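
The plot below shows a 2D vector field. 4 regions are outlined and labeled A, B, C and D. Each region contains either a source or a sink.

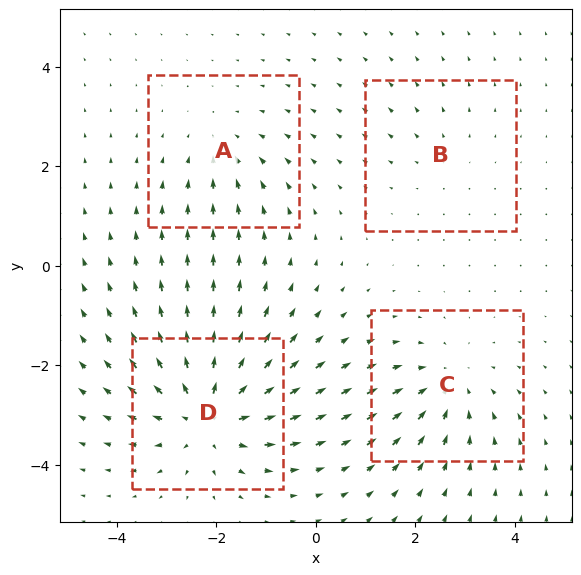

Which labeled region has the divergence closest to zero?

Divergence at each region's feature centre — A: about -3, B: about +2, C: about -4, D: about +6. Region B is closest to zero.

B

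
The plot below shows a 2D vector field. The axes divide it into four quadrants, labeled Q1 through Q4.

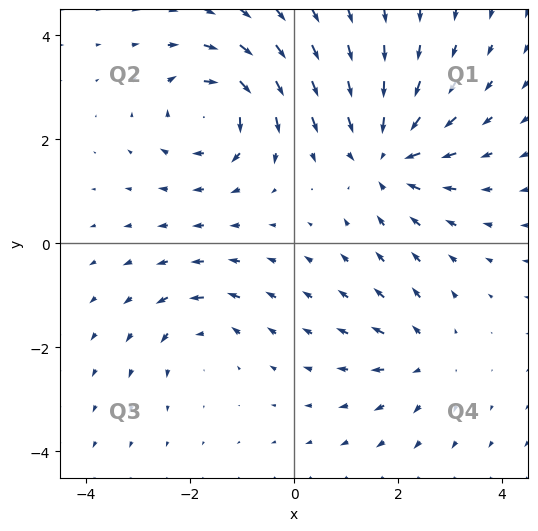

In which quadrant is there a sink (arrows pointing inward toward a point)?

The sink sits at approximately (1.8, 1.7), which lies in quadrant Q1. The divergence there is about -5, negative as expected for a sink.

Q1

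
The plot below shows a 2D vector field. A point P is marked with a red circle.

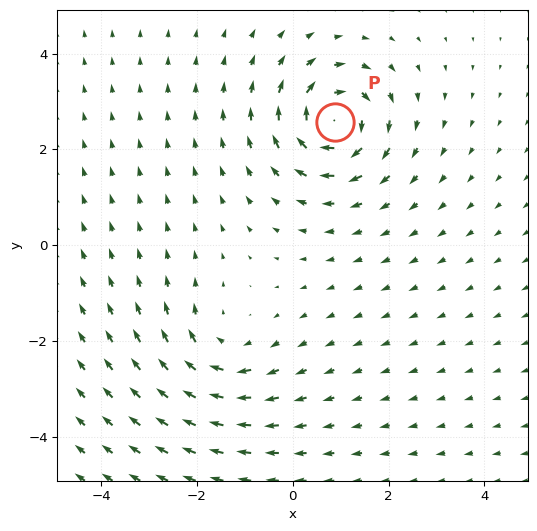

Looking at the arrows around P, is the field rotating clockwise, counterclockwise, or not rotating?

Near P at (0.9, 2.6) the arrows circulate clockwise. The curl (z-component) there is about -6; negative curl means clockwise rotation.

clockwise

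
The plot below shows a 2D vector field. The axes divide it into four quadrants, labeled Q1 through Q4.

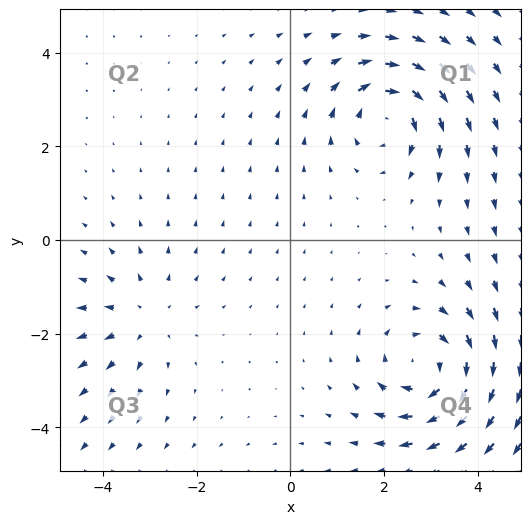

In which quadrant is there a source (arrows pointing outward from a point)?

Q3

The source sits at approximately (-3.1, -1.7), which lies in quadrant Q3. The divergence there is about +2, positive as expected for a source.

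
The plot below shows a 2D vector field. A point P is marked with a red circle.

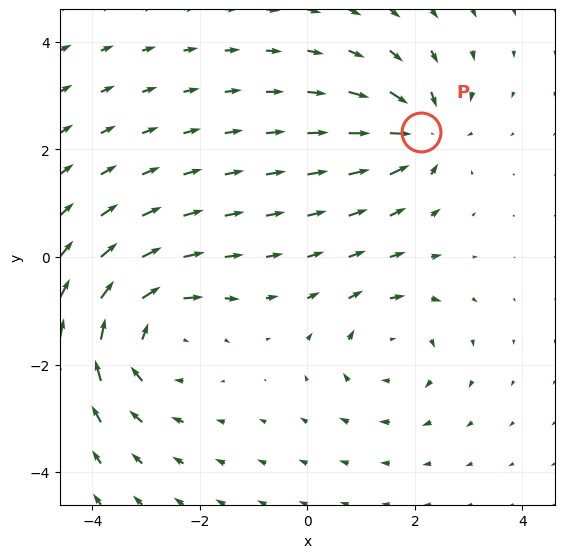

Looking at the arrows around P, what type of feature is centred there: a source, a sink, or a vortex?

sink

At P (2.1, 2.3) the arrows converge inward. Divergence about -5, curl ≈0 — negative divergence with near-zero curl is a sink.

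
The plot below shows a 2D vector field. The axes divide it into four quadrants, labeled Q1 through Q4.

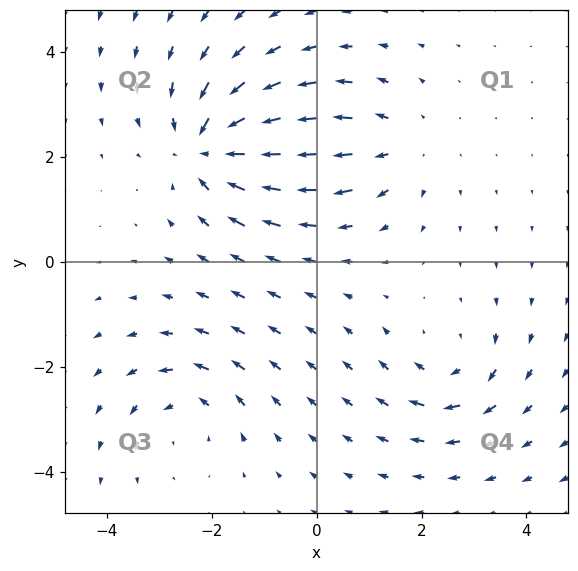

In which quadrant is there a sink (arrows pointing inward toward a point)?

The sink sits at approximately (-2.0, 2.2), which lies in quadrant Q2. The divergence there is about -5, negative as expected for a sink.

Q2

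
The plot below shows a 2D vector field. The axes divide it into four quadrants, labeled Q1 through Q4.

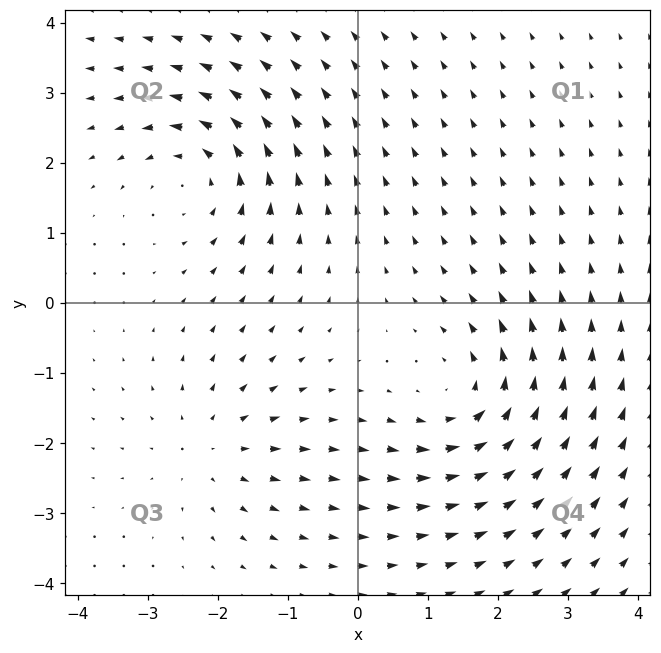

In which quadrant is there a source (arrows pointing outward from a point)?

Q3

The source sits at approximately (-2.1, -2.1), which lies in quadrant Q3. The divergence there is about +3, positive as expected for a source.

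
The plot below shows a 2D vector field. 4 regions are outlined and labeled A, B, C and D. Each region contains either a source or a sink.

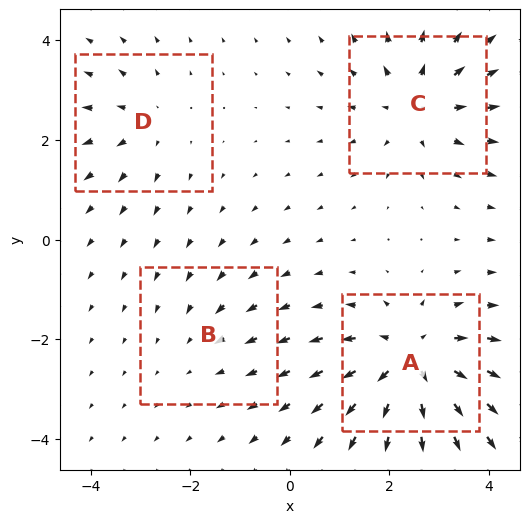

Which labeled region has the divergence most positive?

A

Divergence at each region's feature centre — A: about +7, B: about -2, C: about +5, D: about +3. Region A is most positive.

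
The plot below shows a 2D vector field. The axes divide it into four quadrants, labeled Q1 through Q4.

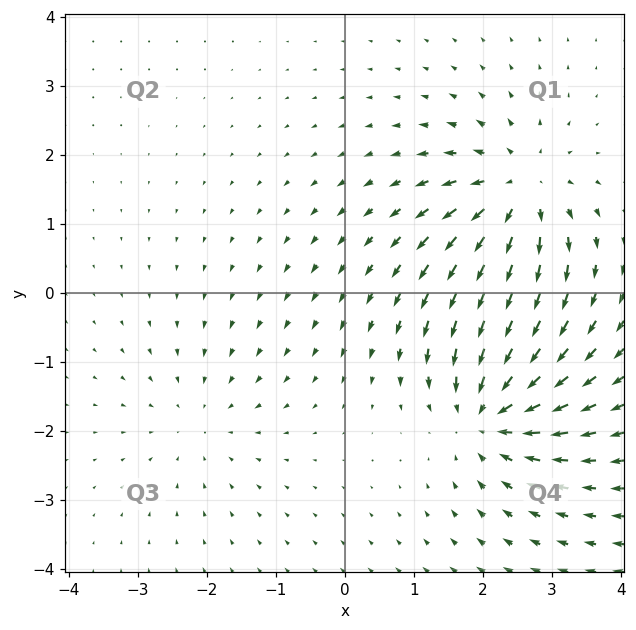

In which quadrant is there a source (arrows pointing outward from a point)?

Q1

The source sits at approximately (2.5, 1.5), which lies in quadrant Q1. The divergence there is about +6, positive as expected for a source.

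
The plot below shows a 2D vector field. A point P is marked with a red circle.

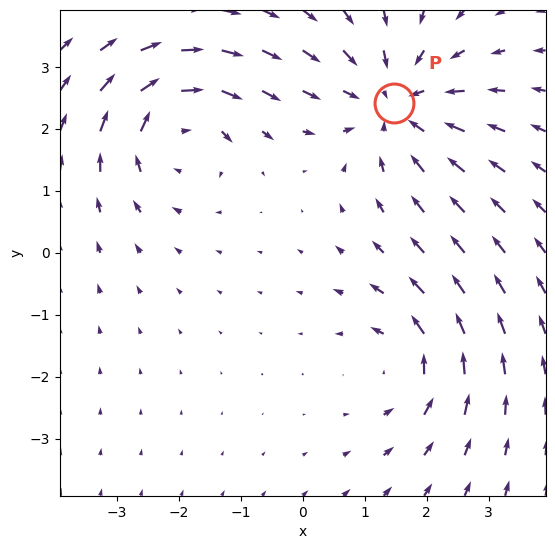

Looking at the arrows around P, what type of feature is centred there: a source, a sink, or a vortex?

sink

At P (1.5, 2.4) the arrows converge inward. Divergence about -3, curl ≈0 — negative divergence with near-zero curl is a sink.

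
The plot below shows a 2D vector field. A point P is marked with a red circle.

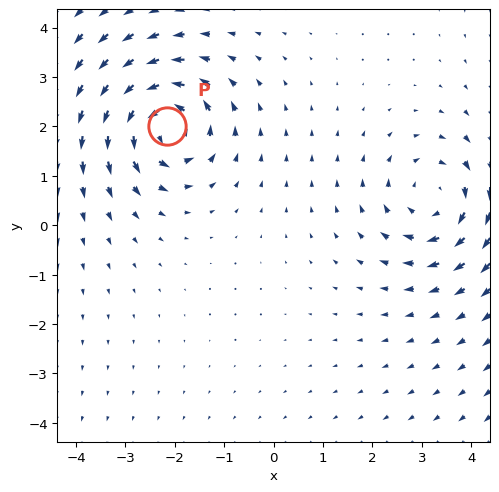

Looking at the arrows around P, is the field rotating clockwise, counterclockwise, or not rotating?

counterclockwise

Near P at (-2.2, 2.0) the arrows circulate counterclockwise. The curl (z-component) there is about +5; positive curl means counterclockwise rotation.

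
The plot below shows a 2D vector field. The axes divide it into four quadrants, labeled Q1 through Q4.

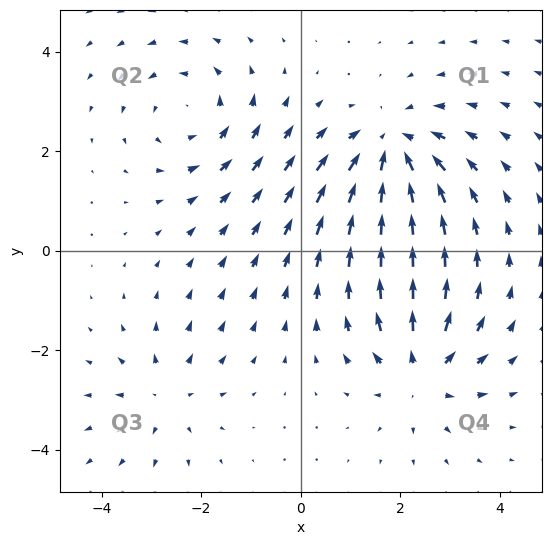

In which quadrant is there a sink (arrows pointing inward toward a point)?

Q1

The sink sits at approximately (1.8, 2.1), which lies in quadrant Q1. The divergence there is about -5, negative as expected for a sink.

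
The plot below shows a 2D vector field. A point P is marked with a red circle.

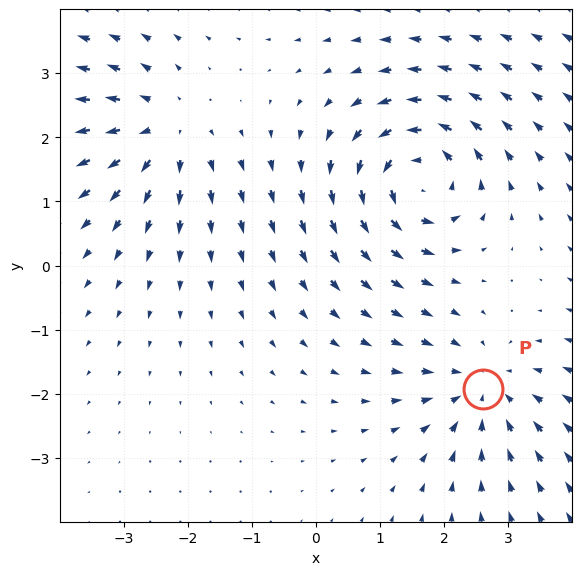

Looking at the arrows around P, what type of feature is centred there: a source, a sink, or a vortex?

sink

At P (2.6, -1.9) the arrows converge inward. Divergence about -3, curl ≈0 — negative divergence with near-zero curl is a sink.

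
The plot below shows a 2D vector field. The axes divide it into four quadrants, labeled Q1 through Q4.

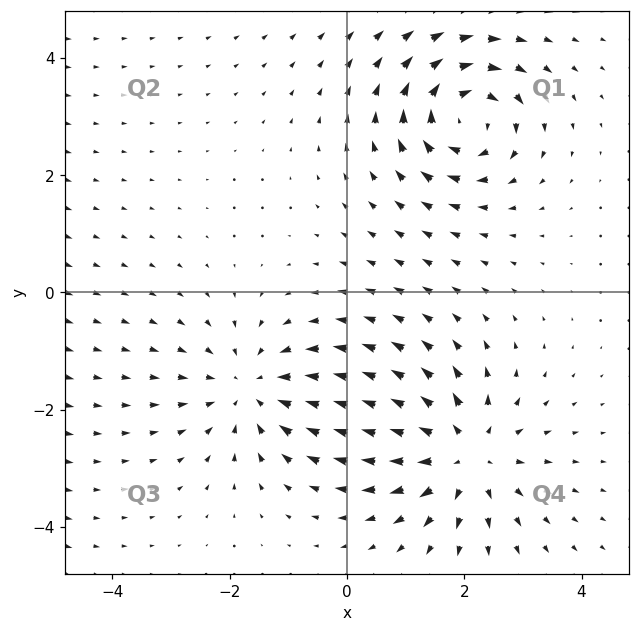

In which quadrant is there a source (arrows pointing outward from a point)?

Q4

The source sits at approximately (2.0, -2.8), which lies in quadrant Q4. The divergence there is about +4, positive as expected for a source.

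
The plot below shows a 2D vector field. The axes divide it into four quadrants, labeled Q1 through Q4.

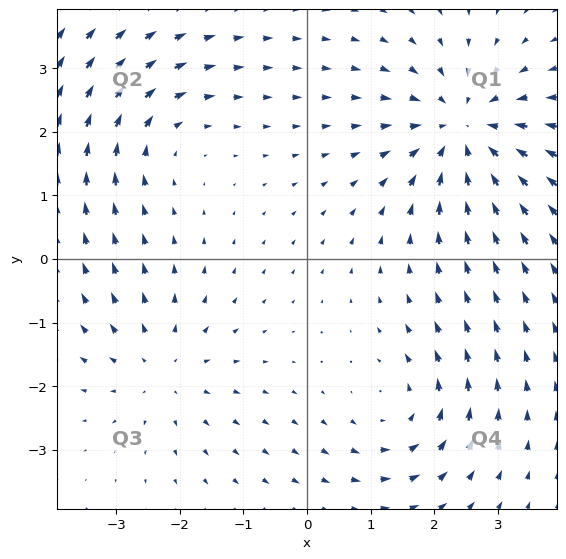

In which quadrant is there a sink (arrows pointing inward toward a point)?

Q1

The sink sits at approximately (2.5, 2.0), which lies in quadrant Q1. The divergence there is about -5, negative as expected for a sink.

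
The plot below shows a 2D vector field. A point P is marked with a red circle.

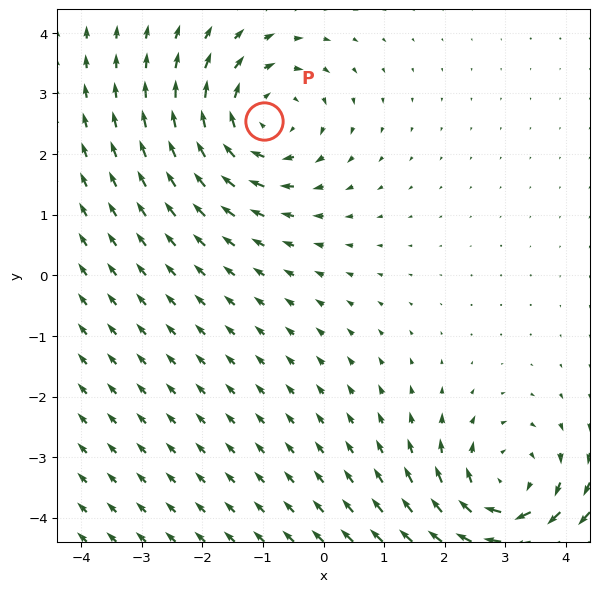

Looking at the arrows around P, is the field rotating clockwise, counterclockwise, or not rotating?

clockwise

Near P at (-1.0, 2.6) the arrows circulate clockwise. The curl (z-component) there is about -3; negative curl means clockwise rotation.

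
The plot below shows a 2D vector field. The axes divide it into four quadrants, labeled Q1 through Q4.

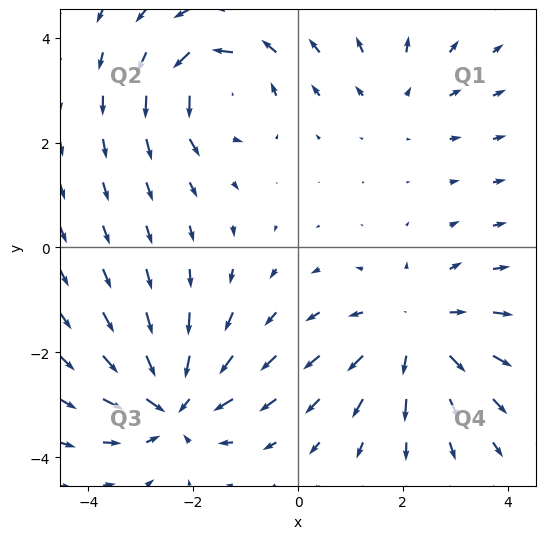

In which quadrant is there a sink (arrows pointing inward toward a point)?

Q3

The sink sits at approximately (-2.4, -3.0), which lies in quadrant Q3. The divergence there is about -5, negative as expected for a sink.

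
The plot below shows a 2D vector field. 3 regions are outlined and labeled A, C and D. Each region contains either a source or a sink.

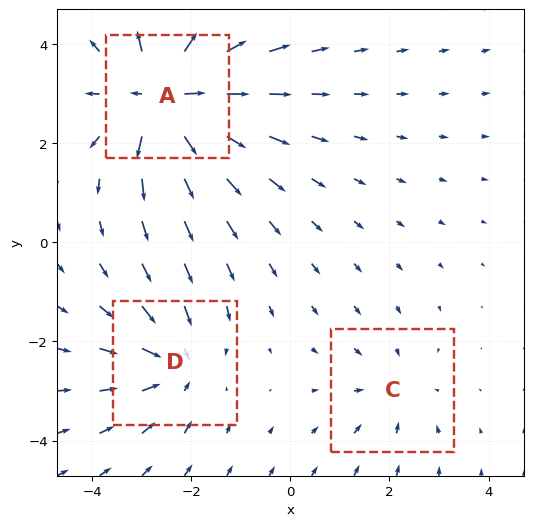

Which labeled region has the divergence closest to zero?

Divergence at each region's feature centre — A: about +5, C: about -2, D: about -3. Region C is closest to zero.

C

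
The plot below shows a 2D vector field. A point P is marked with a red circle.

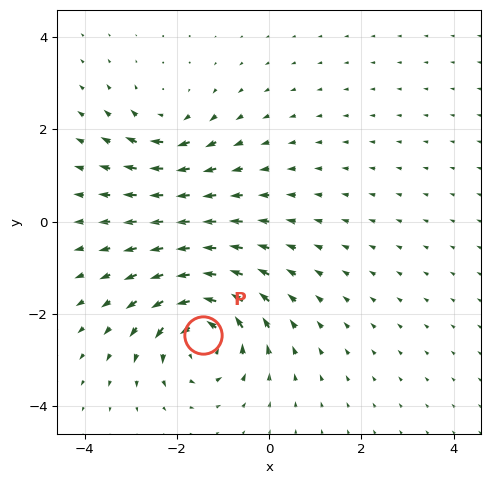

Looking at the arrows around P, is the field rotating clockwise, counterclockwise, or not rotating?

counterclockwise

Near P at (-1.4, -2.5) the arrows circulate counterclockwise. The curl (z-component) there is about +6; positive curl means counterclockwise rotation.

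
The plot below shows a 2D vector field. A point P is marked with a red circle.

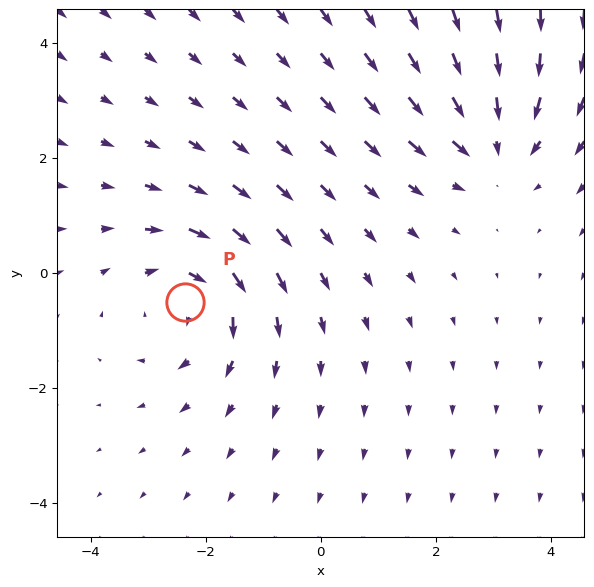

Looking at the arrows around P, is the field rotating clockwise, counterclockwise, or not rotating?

clockwise

Near P at (-2.4, -0.5) the arrows circulate clockwise. The curl (z-component) there is about -4; negative curl means clockwise rotation.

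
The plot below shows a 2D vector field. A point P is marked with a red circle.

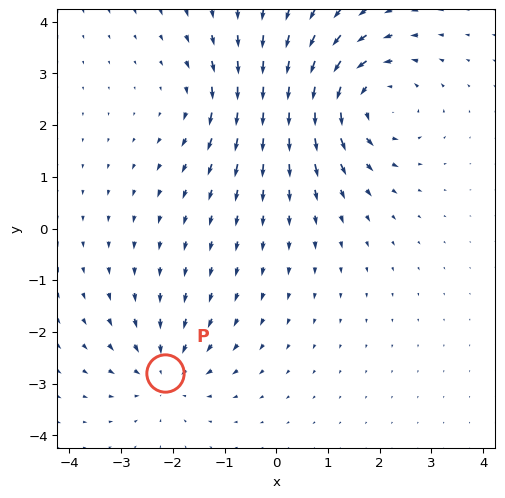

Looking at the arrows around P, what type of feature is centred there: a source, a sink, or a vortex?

sink

At P (-2.1, -2.8) the arrows converge inward. Divergence about -3, curl ≈0 — negative divergence with near-zero curl is a sink.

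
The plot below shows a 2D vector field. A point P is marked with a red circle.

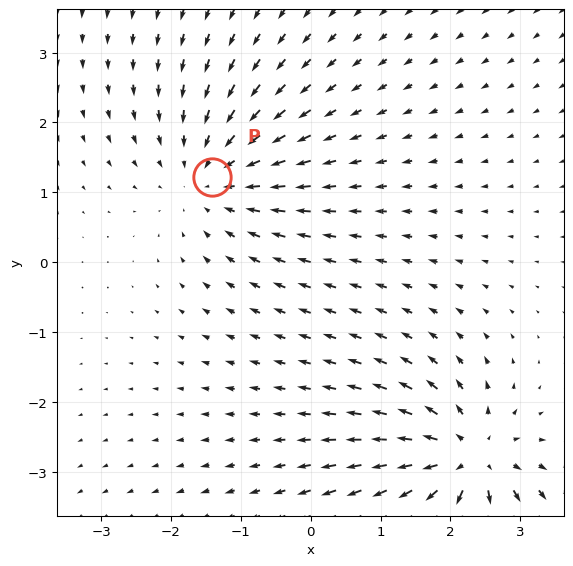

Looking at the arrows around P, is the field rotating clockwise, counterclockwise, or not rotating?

Near P at (-1.4, 1.2) the arrows show no circulation. The curl there is ≈0.

not rotating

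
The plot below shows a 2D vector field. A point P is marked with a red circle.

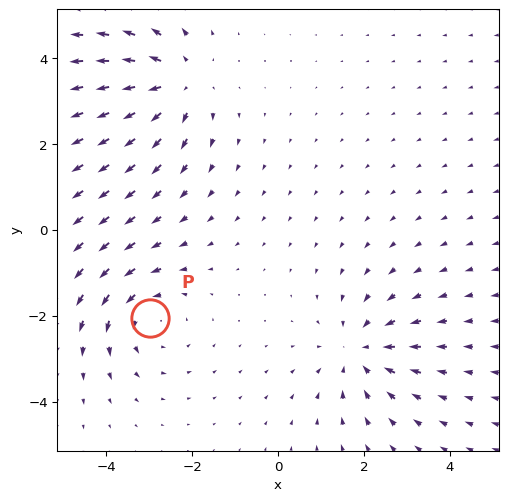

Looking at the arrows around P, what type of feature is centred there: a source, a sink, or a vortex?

vortex

At P (-3.0, -2.1) the arrows circulate counterclockwise. Divergence ≈0, curl about +3 — near-zero divergence with nonzero curl is a vortex.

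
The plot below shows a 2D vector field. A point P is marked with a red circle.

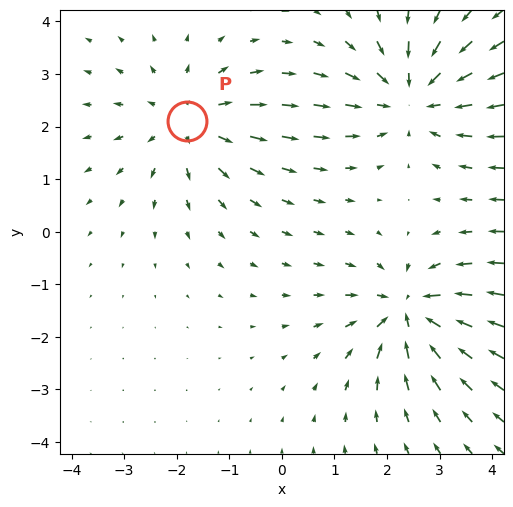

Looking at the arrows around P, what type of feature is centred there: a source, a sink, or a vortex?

At P (-1.8, 2.1) the arrows spread outward. Divergence about +3, curl ≈0 — positive divergence with near-zero curl is a source.

source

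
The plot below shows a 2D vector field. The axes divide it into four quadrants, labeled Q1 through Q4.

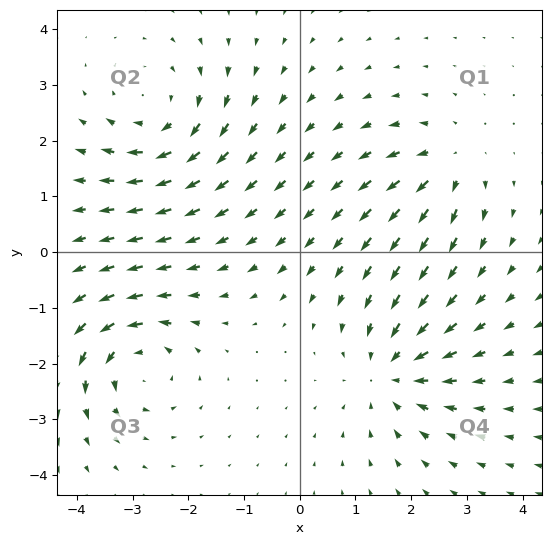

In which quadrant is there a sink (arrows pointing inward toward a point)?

Q4

The sink sits at approximately (1.7, -2.2), which lies in quadrant Q4. The divergence there is about -5, negative as expected for a sink.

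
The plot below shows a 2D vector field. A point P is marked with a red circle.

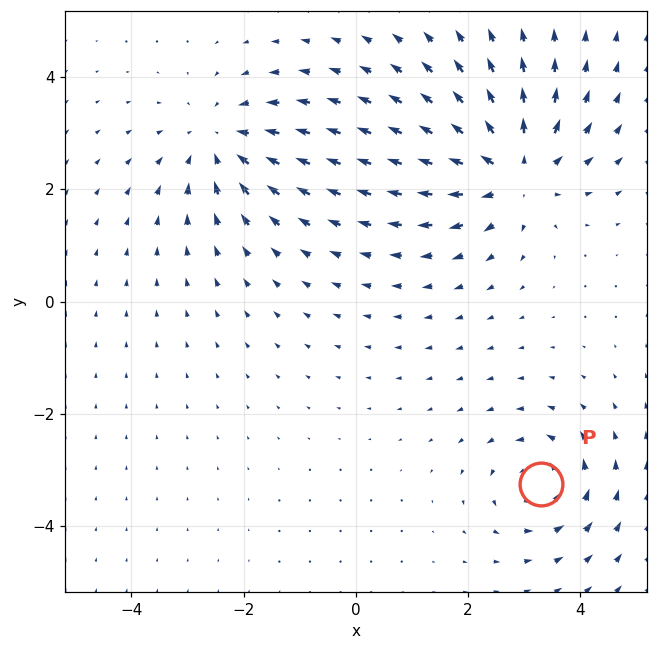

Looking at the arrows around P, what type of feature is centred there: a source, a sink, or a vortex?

vortex

At P (3.3, -3.3) the arrows circulate counterclockwise. Divergence ≈0, curl about +4 — near-zero divergence with nonzero curl is a vortex.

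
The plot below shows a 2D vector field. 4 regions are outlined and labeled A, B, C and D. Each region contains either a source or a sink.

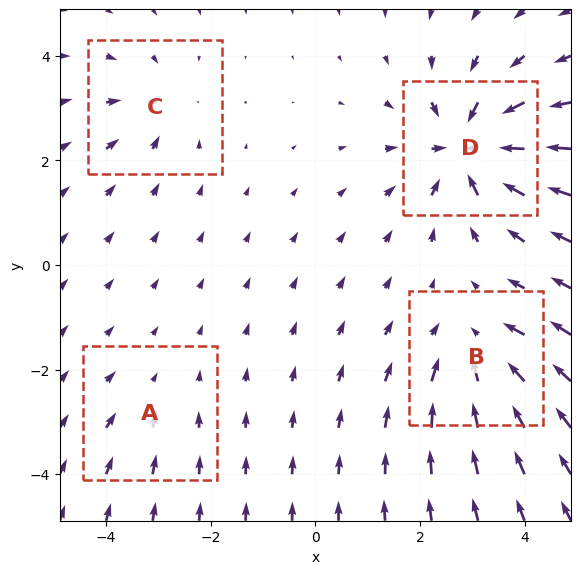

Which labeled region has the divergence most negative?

Divergence at each region's feature centre — A: about -2, B: about -5, C: about -4, D: about -8. Region D is most negative.

D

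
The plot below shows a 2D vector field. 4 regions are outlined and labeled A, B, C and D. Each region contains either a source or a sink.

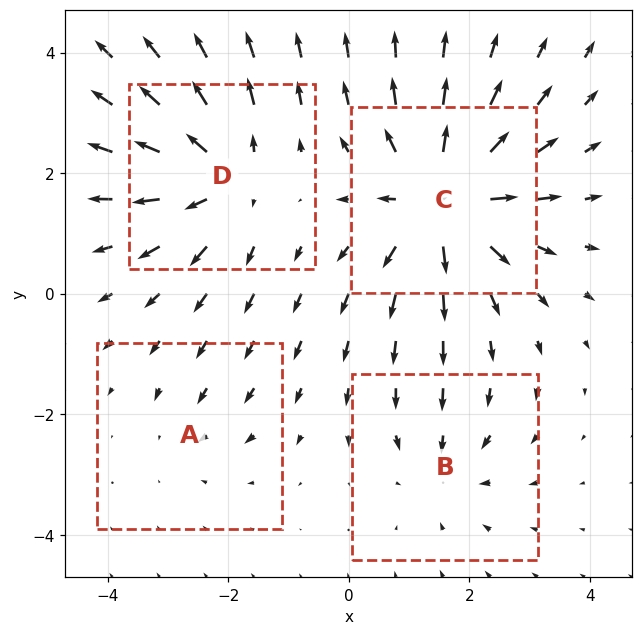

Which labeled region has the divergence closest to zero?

A

Divergence at each region's feature centre — A: about -2, B: about -3, C: about +7, D: about +5. Region A is closest to zero.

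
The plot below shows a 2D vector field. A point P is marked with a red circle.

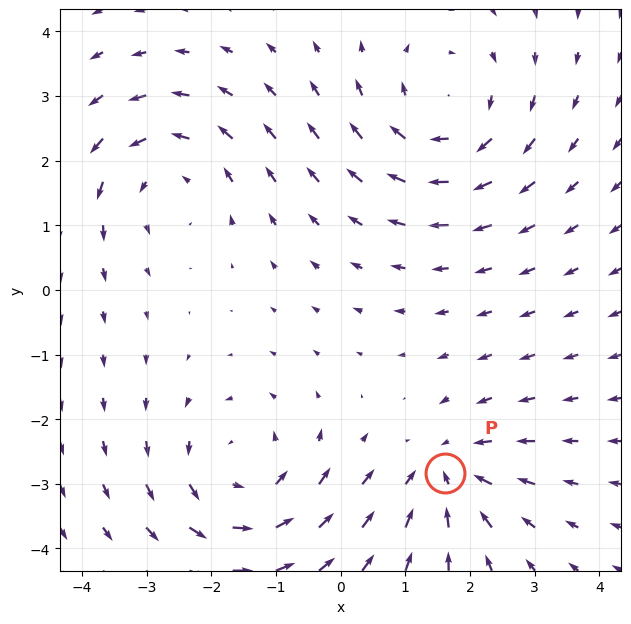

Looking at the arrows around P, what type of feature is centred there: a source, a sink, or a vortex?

At P (1.6, -2.8) the arrows converge inward. Divergence about -4, curl ≈0 — negative divergence with near-zero curl is a sink.

sink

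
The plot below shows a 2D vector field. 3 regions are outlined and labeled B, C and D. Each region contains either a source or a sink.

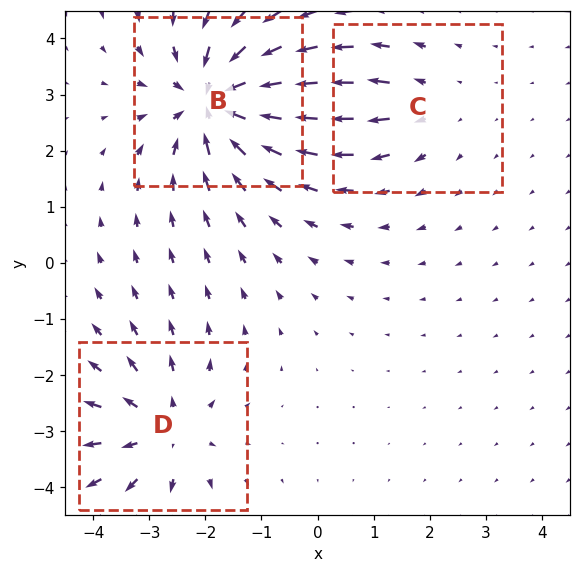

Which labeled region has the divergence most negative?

Divergence at each region's feature centre — B: about -4, C: about +2, D: about +3. Region B is most negative.

B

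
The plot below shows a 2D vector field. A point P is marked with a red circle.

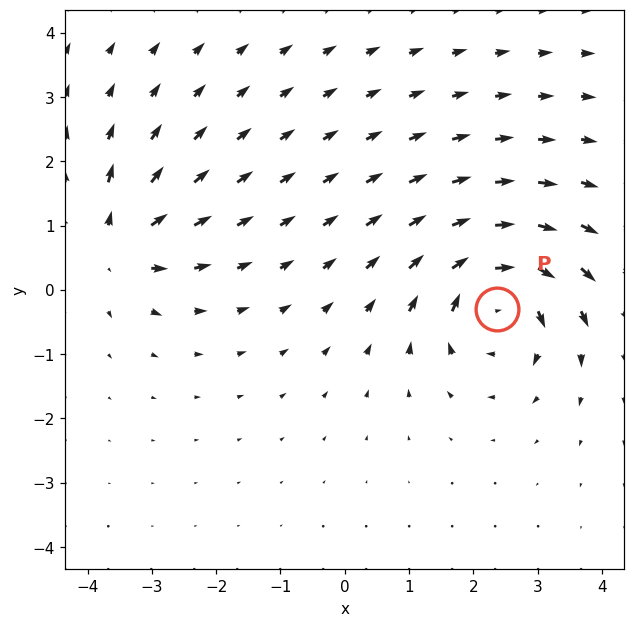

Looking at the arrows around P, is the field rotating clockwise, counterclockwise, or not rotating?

clockwise

Near P at (2.4, -0.3) the arrows circulate clockwise. The curl (z-component) there is about -5; negative curl means clockwise rotation.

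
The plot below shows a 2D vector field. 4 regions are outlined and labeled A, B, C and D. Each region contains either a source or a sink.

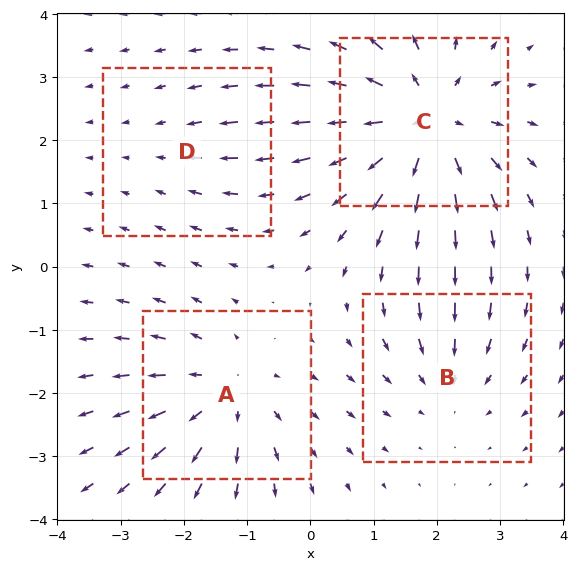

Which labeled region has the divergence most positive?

C

Divergence at each region's feature centre — A: about +4, B: about -3, C: about +6, D: about -2. Region C is most positive.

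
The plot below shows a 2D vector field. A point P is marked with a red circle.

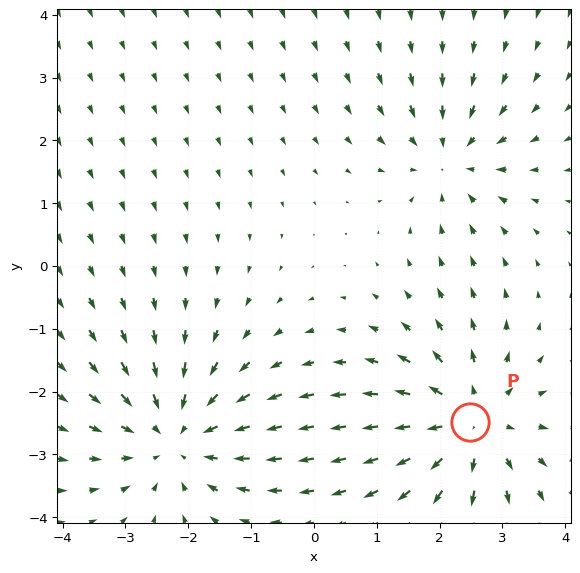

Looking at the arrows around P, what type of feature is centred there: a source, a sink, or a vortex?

source

At P (2.5, -2.5) the arrows spread outward. Divergence about +5, curl ≈0 — positive divergence with near-zero curl is a source.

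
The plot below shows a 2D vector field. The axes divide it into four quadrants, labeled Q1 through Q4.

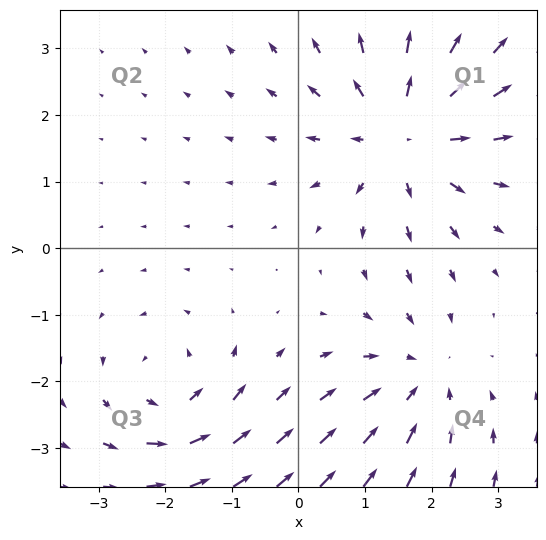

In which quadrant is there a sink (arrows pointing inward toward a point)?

The sink sits at approximately (1.8, -1.9), which lies in quadrant Q4. The divergence there is about -3, negative as expected for a sink.

Q4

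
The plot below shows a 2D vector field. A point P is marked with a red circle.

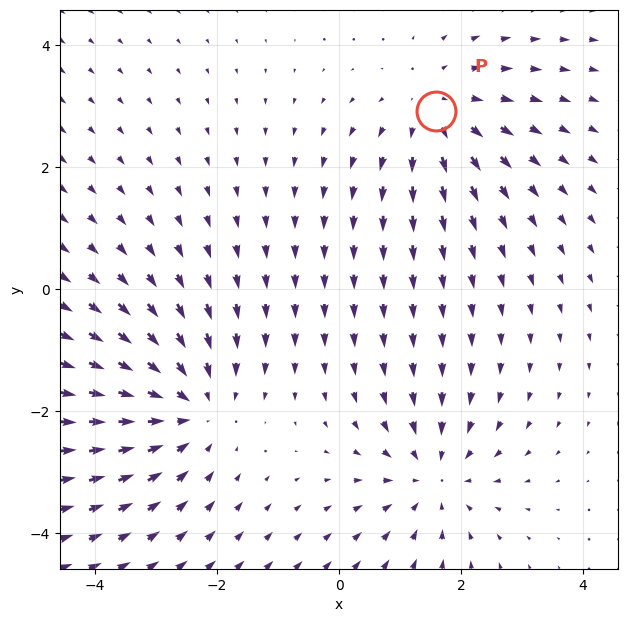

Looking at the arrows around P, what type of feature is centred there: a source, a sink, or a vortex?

At P (1.6, 2.9) the arrows spread outward. Divergence about +4, curl ≈0 — positive divergence with near-zero curl is a source.

source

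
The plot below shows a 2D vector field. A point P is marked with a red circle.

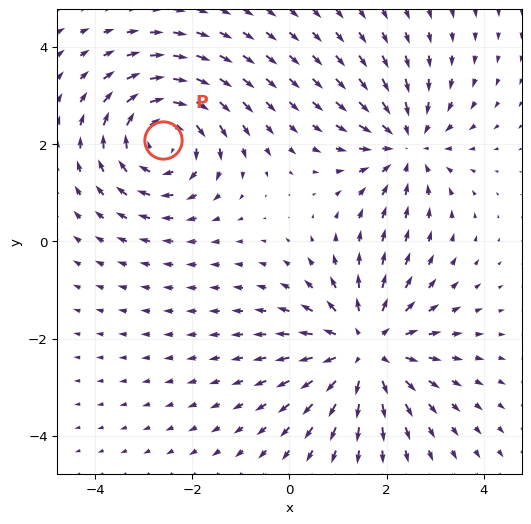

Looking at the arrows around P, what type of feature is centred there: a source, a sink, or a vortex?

At P (-2.6, 2.1) the arrows circulate clockwise. Divergence ≈0, curl about -4 — near-zero divergence with nonzero curl is a vortex.

vortex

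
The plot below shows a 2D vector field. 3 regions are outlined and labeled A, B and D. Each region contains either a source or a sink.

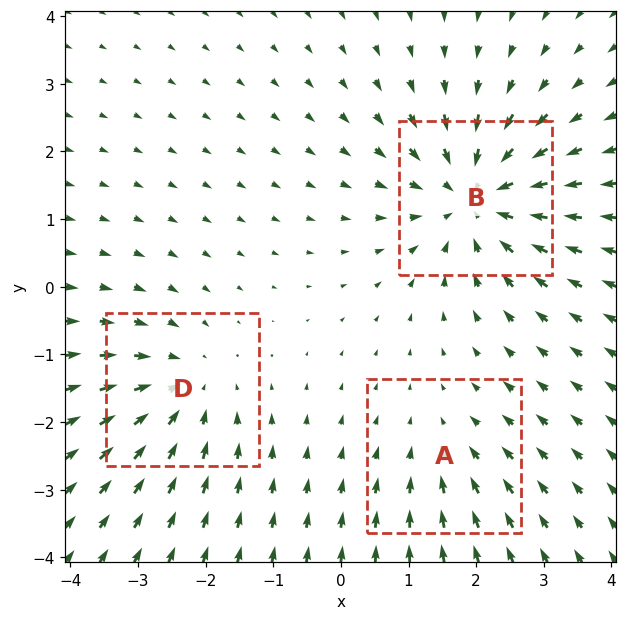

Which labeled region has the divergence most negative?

B

Divergence at each region's feature centre — A: about -2, B: about -4, D: about -3. Region B is most negative.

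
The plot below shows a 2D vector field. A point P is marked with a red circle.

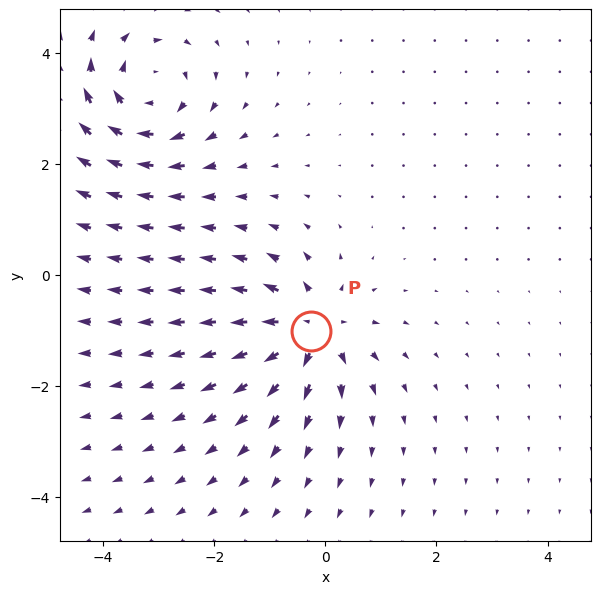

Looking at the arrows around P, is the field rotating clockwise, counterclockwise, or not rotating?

Near P at (-0.3, -1.0) the arrows show no circulation. The curl there is ≈0.

not rotating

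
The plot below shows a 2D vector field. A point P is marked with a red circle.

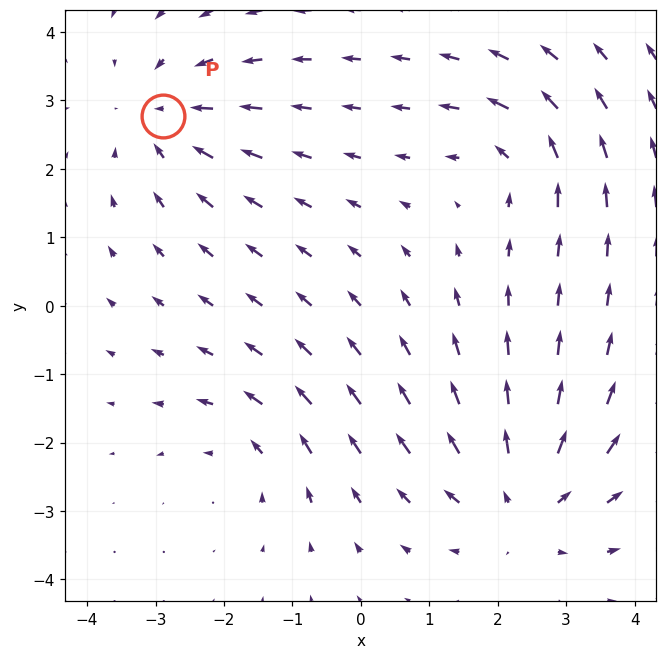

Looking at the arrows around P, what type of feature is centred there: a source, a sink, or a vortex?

At P (-2.9, 2.8) the arrows converge inward. Divergence about -3, curl ≈0 — negative divergence with near-zero curl is a sink.

sink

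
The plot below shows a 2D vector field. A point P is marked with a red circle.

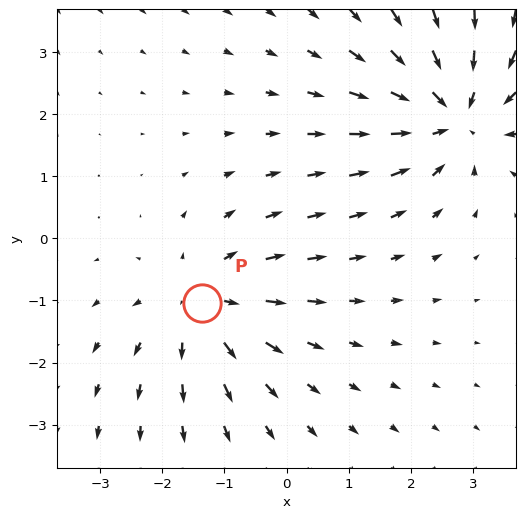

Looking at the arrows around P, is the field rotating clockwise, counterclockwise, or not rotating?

not rotating

Near P at (-1.4, -1.0) the arrows show no circulation. The curl there is ≈0.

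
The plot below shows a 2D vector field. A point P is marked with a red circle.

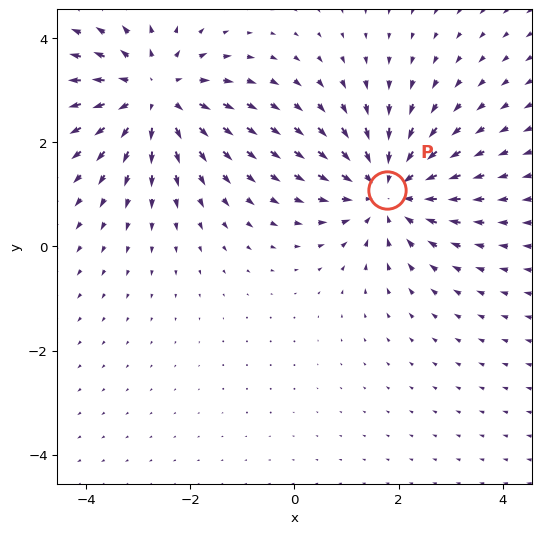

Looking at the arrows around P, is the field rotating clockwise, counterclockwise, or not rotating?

not rotating

Near P at (1.8, 1.1) the arrows show no circulation. The curl there is ≈0.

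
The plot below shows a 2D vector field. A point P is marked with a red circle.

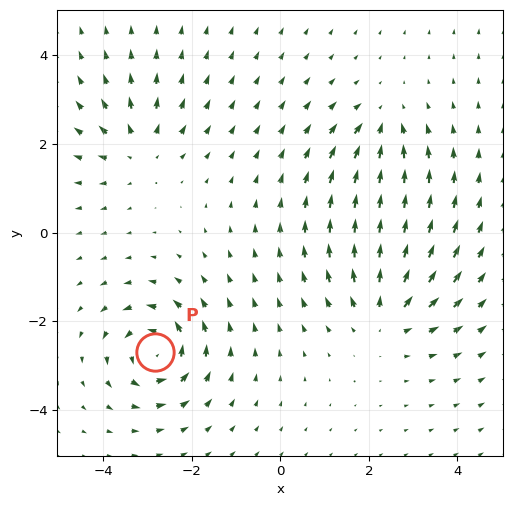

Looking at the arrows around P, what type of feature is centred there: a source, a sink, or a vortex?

vortex

At P (-2.8, -2.7) the arrows circulate counterclockwise. Divergence ≈0, curl about +6 — near-zero divergence with nonzero curl is a vortex.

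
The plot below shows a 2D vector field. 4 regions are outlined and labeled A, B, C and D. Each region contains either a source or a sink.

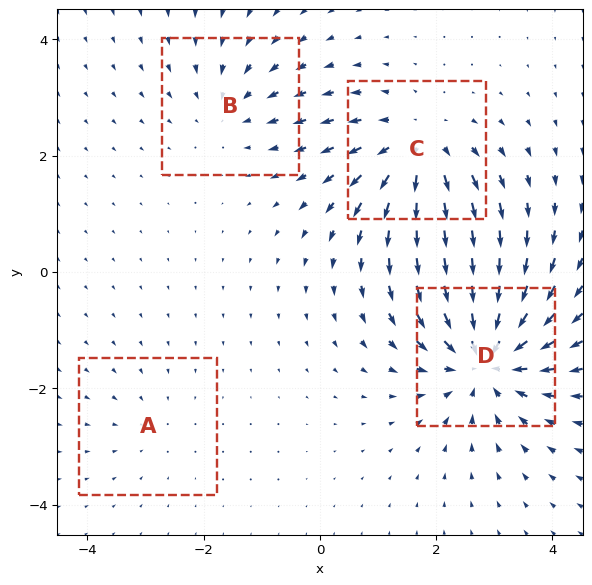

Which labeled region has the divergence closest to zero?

Divergence at each region's feature centre — A: about -2, B: about -3, C: about +5, D: about -7. Region A is closest to zero.

A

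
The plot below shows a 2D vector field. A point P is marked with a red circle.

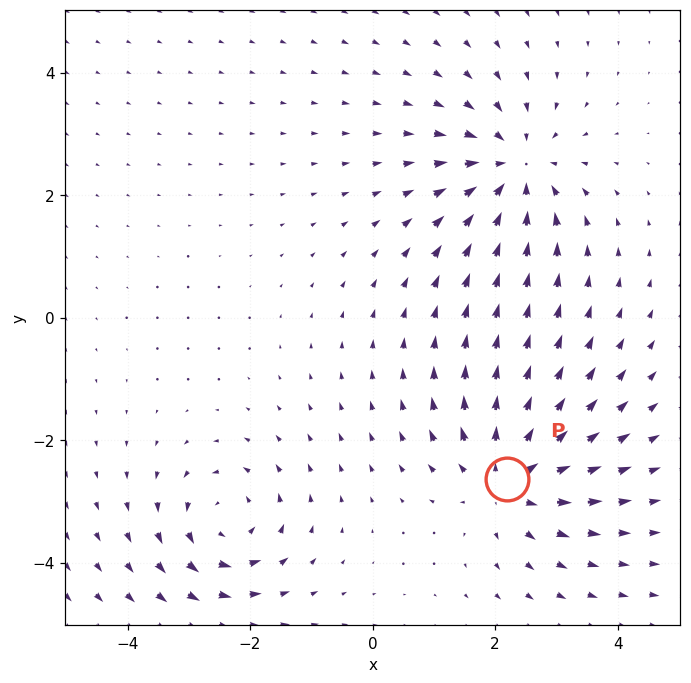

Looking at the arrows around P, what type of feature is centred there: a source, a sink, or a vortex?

source

At P (2.2, -2.6) the arrows spread outward. Divergence about +6, curl ≈0 — positive divergence with near-zero curl is a source.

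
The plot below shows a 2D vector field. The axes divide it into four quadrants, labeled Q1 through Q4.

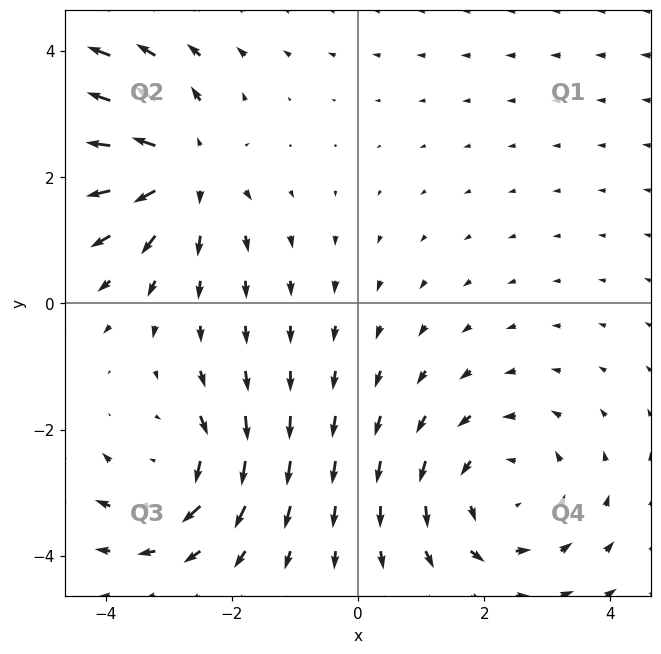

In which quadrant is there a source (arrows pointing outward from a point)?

Q2

The source sits at approximately (-2.8, 2.1), which lies in quadrant Q2. The divergence there is about +3, positive as expected for a source.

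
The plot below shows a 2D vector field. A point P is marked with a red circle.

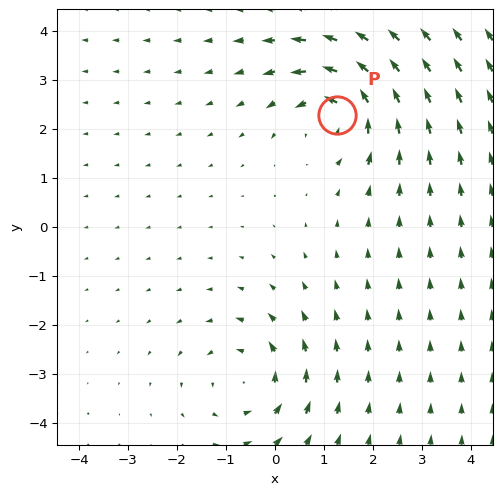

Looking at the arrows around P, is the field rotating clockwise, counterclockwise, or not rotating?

Near P at (1.3, 2.3) the arrows circulate counterclockwise. The curl (z-component) there is about +5; positive curl means counterclockwise rotation.

counterclockwise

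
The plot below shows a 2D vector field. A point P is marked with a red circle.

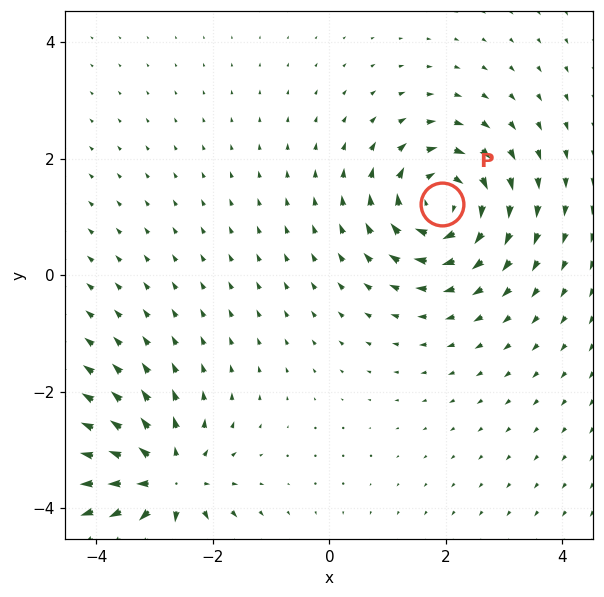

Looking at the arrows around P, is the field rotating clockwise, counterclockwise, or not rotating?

Near P at (1.9, 1.2) the arrows circulate clockwise. The curl (z-component) there is about -4; negative curl means clockwise rotation.

clockwise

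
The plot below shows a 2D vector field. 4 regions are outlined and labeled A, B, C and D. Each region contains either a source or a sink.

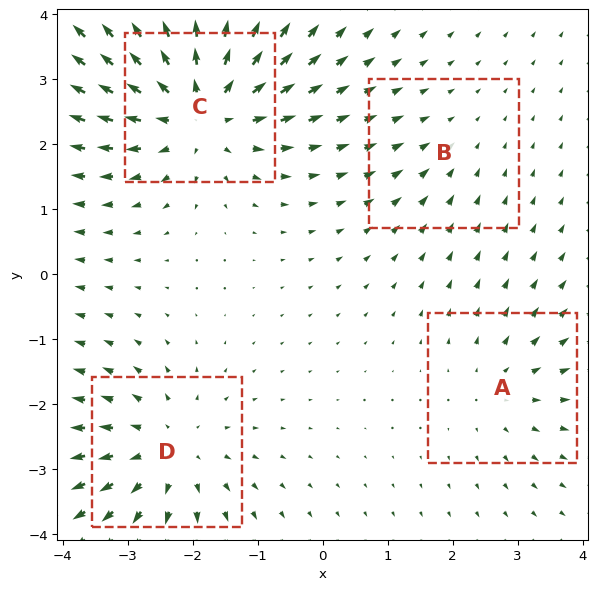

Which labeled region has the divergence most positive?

C

Divergence at each region's feature centre — A: about +3, B: about -2, C: about +7, D: about +4. Region C is most positive.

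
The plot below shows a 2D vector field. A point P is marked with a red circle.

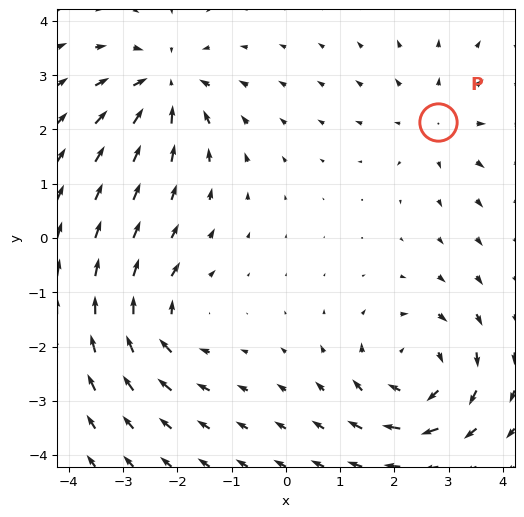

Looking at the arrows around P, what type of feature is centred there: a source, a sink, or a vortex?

At P (2.8, 2.1) the arrows spread outward. Divergence about +2, curl ≈0 — positive divergence with near-zero curl is a source.

source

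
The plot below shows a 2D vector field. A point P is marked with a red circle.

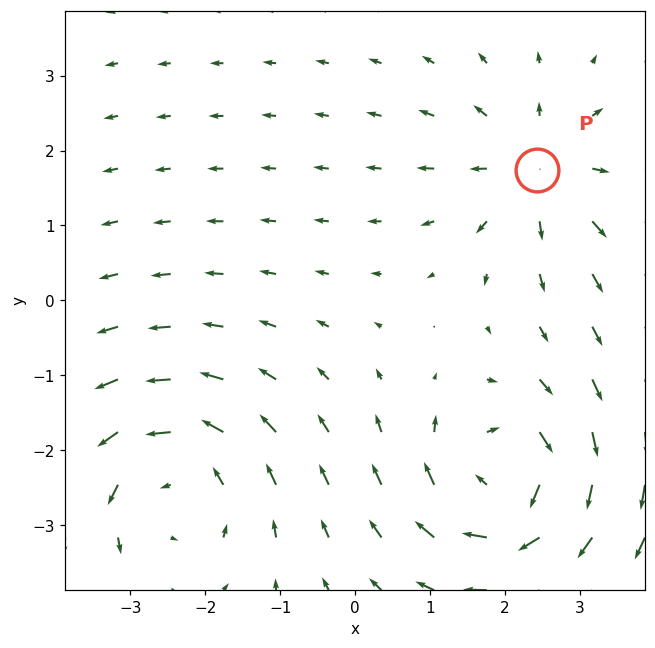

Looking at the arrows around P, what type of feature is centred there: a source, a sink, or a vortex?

At P (2.4, 1.7) the arrows spread outward. Divergence about +4, curl ≈0 — positive divergence with near-zero curl is a source.

source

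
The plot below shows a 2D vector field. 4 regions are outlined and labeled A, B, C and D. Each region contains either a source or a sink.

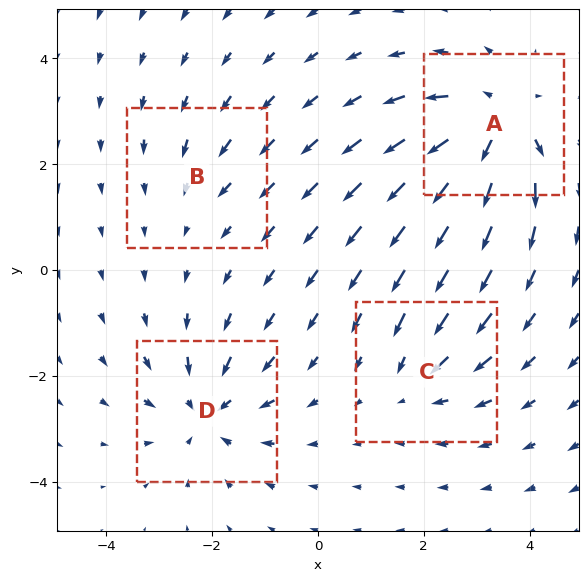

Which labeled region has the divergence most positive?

Divergence at each region's feature centre — A: about +7, B: about -2, C: about -4, D: about -6. Region A is most positive.

A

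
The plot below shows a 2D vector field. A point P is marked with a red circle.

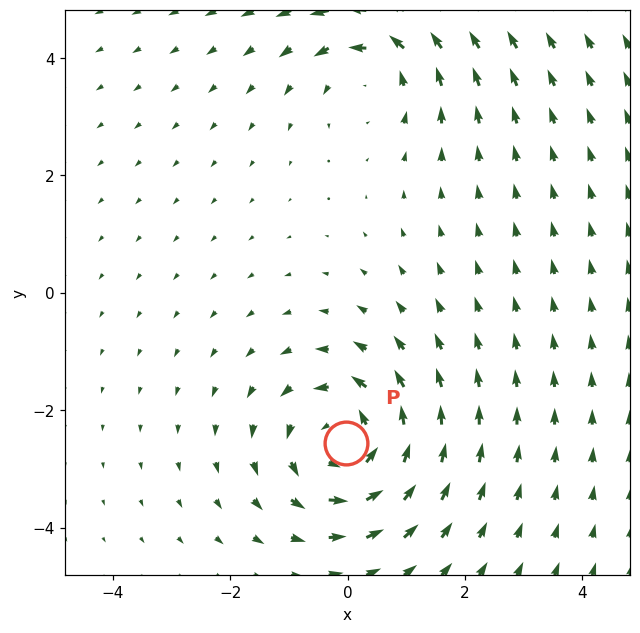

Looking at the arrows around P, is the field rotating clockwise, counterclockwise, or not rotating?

counterclockwise

Near P at (-0.0, -2.6) the arrows circulate counterclockwise. The curl (z-component) there is about +4; positive curl means counterclockwise rotation.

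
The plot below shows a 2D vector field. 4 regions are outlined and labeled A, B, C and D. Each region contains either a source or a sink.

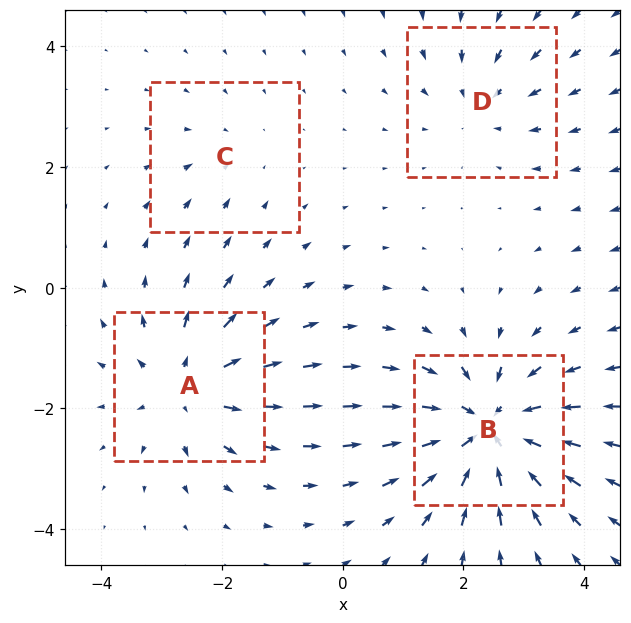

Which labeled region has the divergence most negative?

Divergence at each region's feature centre — A: about +5, B: about -7, C: about -2, D: about -3. Region B is most negative.

B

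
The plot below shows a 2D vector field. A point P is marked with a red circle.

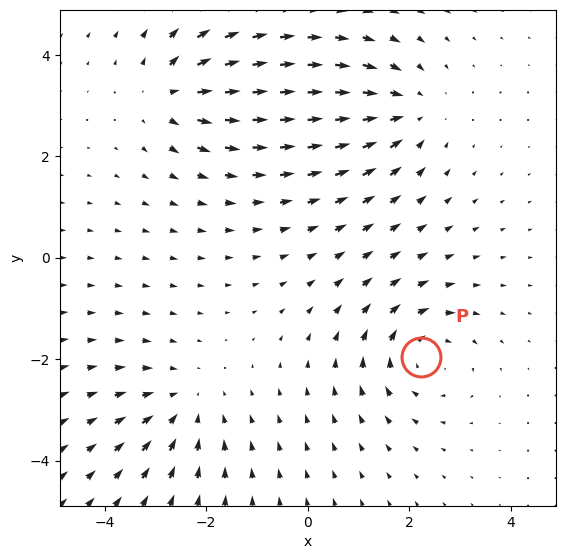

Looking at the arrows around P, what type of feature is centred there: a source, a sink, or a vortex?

vortex

At P (2.2, -2.0) the arrows circulate clockwise. Divergence ≈0, curl about -4 — near-zero divergence with nonzero curl is a vortex.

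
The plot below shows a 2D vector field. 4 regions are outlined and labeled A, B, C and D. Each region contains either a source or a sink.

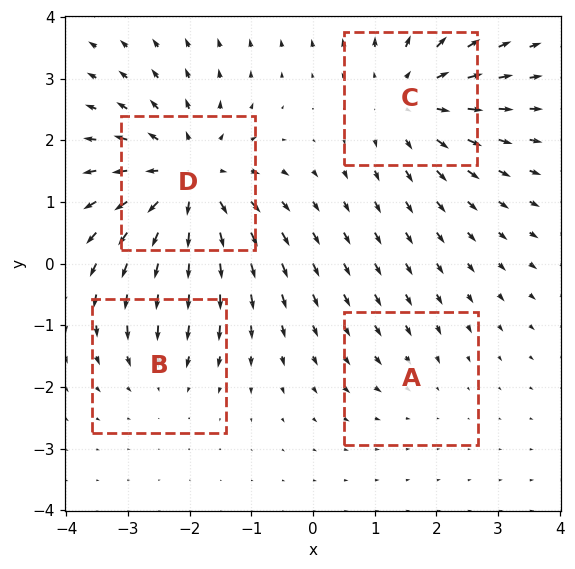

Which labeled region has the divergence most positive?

Divergence at each region's feature centre — A: about -2, B: about -3, C: about +5, D: about +6. Region D is most positive.

D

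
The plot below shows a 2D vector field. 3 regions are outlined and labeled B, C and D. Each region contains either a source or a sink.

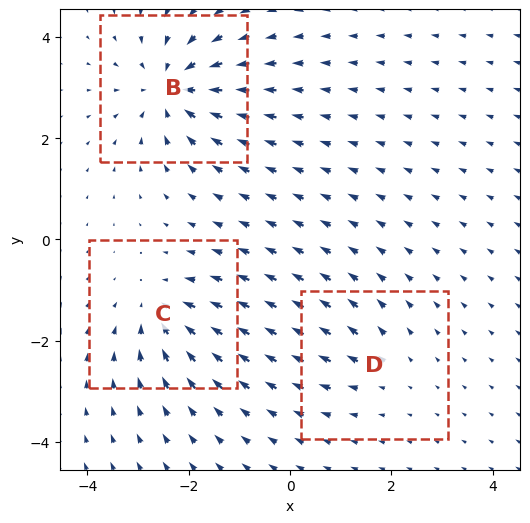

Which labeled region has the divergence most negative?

Divergence at each region's feature centre — B: about -5, C: about -4, D: about +2. Region B is most negative.

B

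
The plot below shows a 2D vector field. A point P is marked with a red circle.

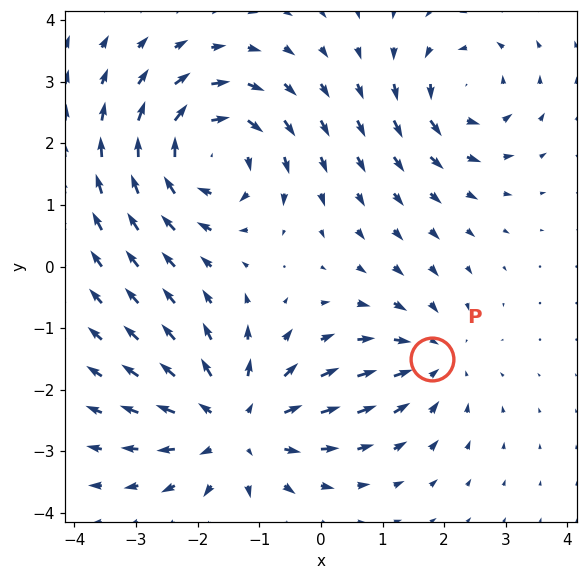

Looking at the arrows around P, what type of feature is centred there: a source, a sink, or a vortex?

At P (1.8, -1.5) the arrows converge inward. Divergence about -3, curl ≈0 — negative divergence with near-zero curl is a sink.

sink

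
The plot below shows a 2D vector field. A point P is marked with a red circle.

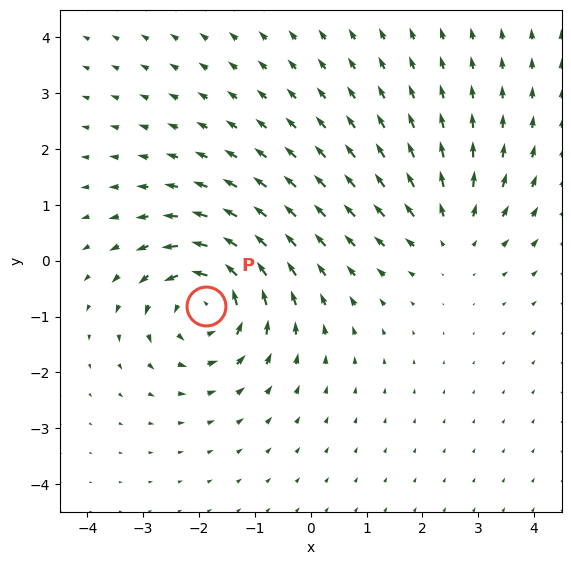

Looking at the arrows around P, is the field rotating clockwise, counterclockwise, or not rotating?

Near P at (-1.9, -0.8) the arrows circulate counterclockwise. The curl (z-component) there is about +5; positive curl means counterclockwise rotation.

counterclockwise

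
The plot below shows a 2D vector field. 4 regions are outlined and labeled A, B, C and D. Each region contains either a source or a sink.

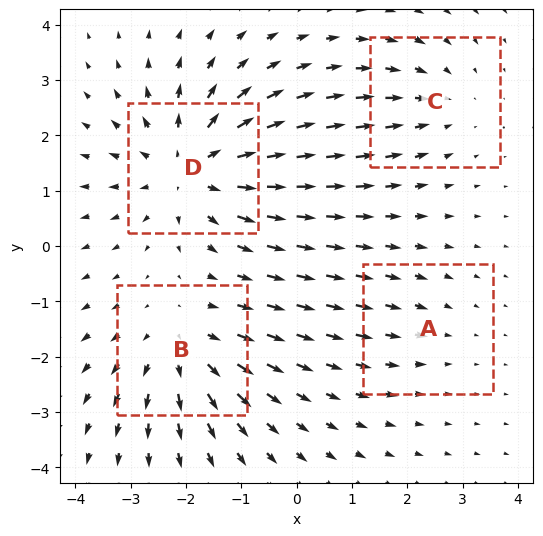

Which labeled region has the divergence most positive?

D

Divergence at each region's feature centre — A: about -2, B: about +4, C: about -3, D: about +6. Region D is most positive.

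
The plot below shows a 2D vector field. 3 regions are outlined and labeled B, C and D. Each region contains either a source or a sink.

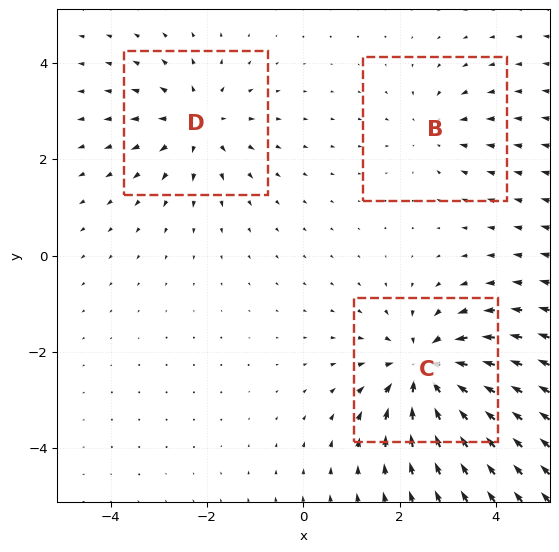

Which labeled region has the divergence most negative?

C

Divergence at each region's feature centre — B: about -2, C: about -5, D: about +3. Region C is most negative.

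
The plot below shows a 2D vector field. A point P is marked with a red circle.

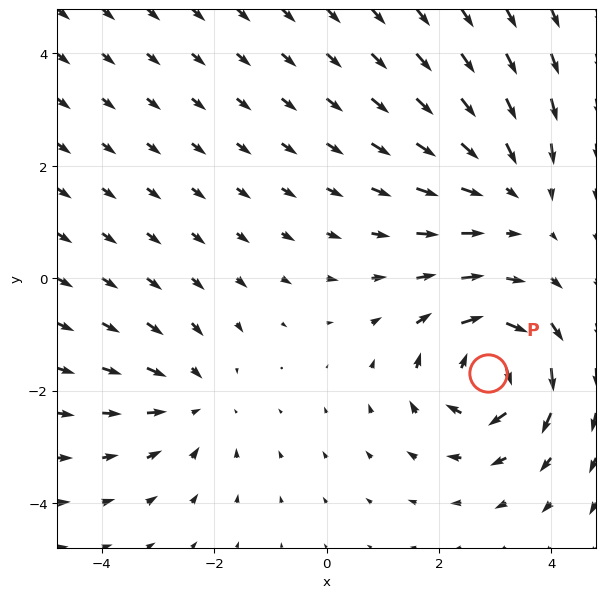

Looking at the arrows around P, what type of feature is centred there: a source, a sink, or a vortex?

vortex

At P (2.9, -1.7) the arrows circulate clockwise. Divergence ≈0, curl about -5 — near-zero divergence with nonzero curl is a vortex.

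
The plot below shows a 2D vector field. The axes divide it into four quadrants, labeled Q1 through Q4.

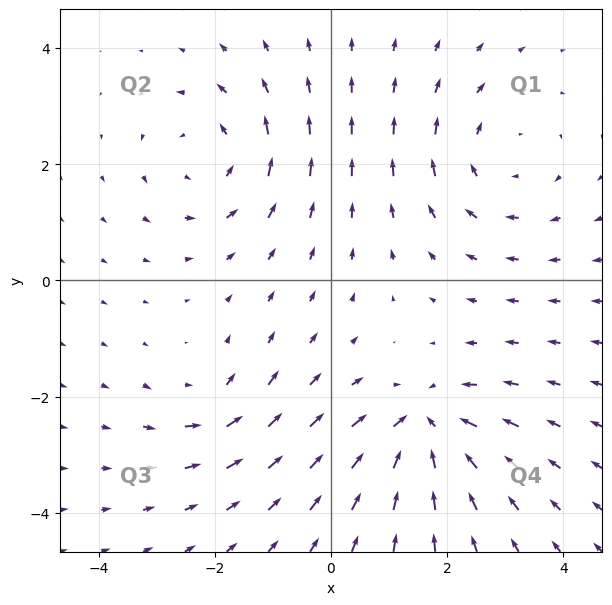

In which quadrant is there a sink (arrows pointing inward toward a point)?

Q4

The sink sits at approximately (1.6, -2.5), which lies in quadrant Q4. The divergence there is about -6, negative as expected for a sink.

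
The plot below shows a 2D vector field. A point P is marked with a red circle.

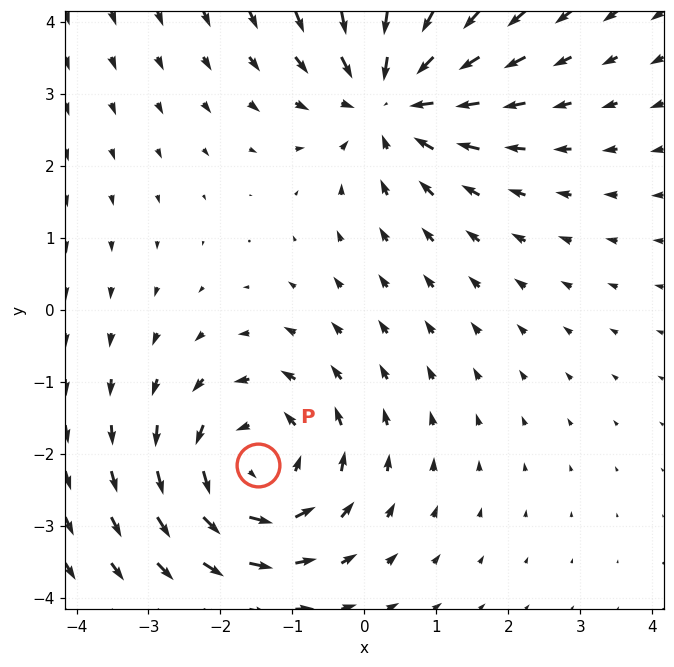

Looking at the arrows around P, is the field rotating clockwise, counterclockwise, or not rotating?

counterclockwise

Near P at (-1.5, -2.2) the arrows circulate counterclockwise. The curl (z-component) there is about +4; positive curl means counterclockwise rotation.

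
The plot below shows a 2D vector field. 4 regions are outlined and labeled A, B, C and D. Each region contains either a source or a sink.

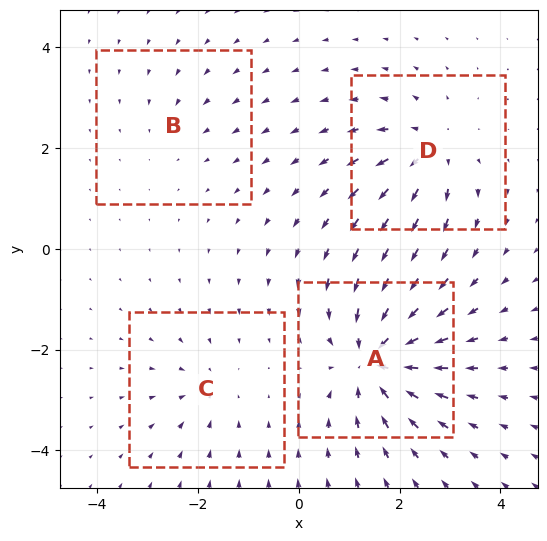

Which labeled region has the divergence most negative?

A

Divergence at each region's feature centre — A: about -8, B: about -2, C: about -3, D: about +5. Region A is most negative.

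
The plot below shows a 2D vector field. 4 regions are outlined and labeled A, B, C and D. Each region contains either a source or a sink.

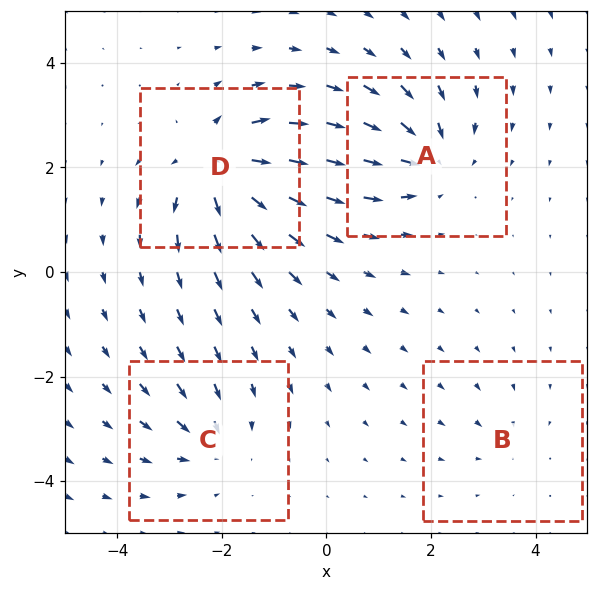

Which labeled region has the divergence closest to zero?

B

Divergence at each region's feature centre — A: about -6, B: about -2, C: about -4, D: about +8. Region B is closest to zero.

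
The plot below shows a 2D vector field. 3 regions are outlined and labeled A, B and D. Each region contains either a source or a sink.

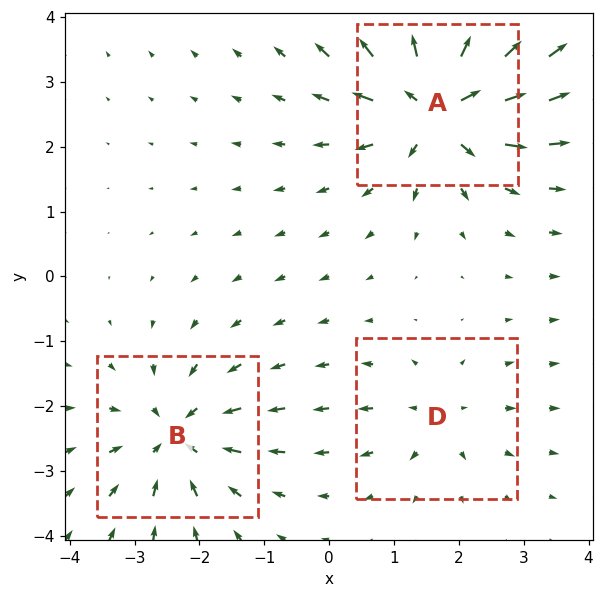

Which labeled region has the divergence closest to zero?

Divergence at each region's feature centre — A: about +6, B: about -4, D: about +2. Region D is closest to zero.

D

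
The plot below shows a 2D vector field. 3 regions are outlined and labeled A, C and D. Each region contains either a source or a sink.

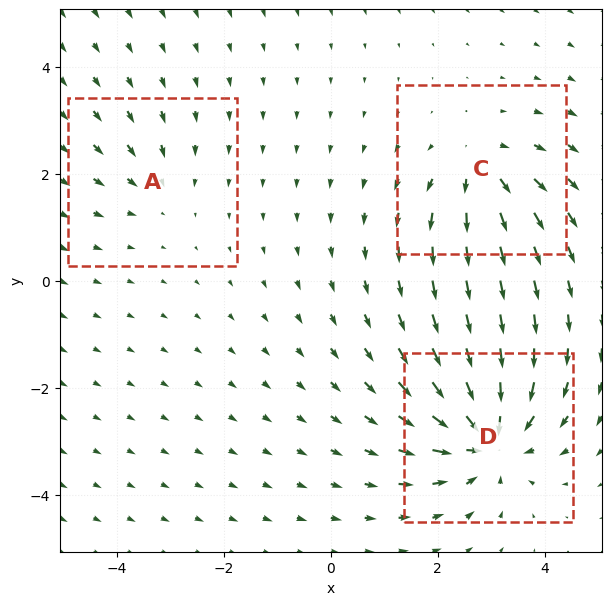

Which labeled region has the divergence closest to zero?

Divergence at each region's feature centre — A: about -2, C: about +4, D: about -6. Region A is closest to zero.

A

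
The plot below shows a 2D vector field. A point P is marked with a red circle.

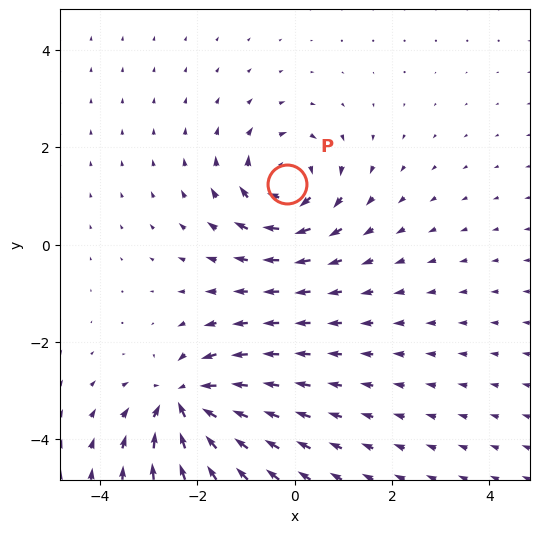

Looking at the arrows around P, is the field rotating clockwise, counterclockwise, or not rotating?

clockwise

Near P at (-0.2, 1.2) the arrows circulate clockwise. The curl (z-component) there is about -6; negative curl means clockwise rotation.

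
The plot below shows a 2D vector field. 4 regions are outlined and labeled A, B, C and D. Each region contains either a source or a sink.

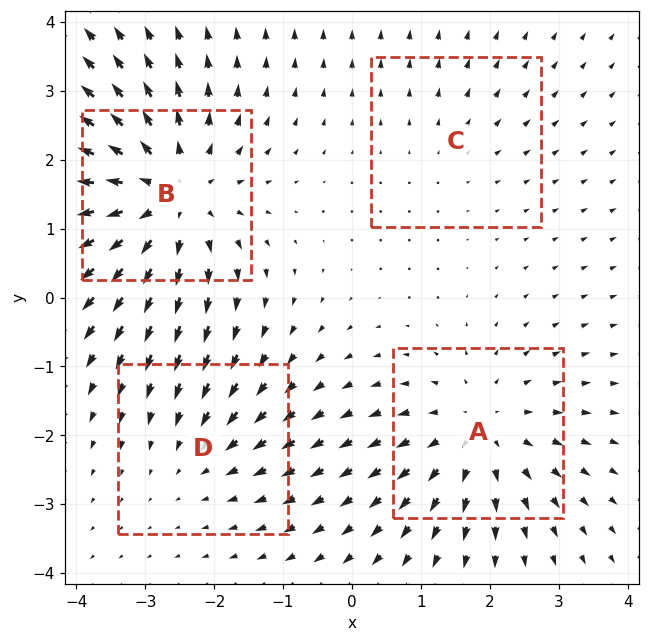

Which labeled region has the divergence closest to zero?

C

Divergence at each region's feature centre — A: about +4, B: about +6, C: about +2, D: about -3. Region C is closest to zero.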